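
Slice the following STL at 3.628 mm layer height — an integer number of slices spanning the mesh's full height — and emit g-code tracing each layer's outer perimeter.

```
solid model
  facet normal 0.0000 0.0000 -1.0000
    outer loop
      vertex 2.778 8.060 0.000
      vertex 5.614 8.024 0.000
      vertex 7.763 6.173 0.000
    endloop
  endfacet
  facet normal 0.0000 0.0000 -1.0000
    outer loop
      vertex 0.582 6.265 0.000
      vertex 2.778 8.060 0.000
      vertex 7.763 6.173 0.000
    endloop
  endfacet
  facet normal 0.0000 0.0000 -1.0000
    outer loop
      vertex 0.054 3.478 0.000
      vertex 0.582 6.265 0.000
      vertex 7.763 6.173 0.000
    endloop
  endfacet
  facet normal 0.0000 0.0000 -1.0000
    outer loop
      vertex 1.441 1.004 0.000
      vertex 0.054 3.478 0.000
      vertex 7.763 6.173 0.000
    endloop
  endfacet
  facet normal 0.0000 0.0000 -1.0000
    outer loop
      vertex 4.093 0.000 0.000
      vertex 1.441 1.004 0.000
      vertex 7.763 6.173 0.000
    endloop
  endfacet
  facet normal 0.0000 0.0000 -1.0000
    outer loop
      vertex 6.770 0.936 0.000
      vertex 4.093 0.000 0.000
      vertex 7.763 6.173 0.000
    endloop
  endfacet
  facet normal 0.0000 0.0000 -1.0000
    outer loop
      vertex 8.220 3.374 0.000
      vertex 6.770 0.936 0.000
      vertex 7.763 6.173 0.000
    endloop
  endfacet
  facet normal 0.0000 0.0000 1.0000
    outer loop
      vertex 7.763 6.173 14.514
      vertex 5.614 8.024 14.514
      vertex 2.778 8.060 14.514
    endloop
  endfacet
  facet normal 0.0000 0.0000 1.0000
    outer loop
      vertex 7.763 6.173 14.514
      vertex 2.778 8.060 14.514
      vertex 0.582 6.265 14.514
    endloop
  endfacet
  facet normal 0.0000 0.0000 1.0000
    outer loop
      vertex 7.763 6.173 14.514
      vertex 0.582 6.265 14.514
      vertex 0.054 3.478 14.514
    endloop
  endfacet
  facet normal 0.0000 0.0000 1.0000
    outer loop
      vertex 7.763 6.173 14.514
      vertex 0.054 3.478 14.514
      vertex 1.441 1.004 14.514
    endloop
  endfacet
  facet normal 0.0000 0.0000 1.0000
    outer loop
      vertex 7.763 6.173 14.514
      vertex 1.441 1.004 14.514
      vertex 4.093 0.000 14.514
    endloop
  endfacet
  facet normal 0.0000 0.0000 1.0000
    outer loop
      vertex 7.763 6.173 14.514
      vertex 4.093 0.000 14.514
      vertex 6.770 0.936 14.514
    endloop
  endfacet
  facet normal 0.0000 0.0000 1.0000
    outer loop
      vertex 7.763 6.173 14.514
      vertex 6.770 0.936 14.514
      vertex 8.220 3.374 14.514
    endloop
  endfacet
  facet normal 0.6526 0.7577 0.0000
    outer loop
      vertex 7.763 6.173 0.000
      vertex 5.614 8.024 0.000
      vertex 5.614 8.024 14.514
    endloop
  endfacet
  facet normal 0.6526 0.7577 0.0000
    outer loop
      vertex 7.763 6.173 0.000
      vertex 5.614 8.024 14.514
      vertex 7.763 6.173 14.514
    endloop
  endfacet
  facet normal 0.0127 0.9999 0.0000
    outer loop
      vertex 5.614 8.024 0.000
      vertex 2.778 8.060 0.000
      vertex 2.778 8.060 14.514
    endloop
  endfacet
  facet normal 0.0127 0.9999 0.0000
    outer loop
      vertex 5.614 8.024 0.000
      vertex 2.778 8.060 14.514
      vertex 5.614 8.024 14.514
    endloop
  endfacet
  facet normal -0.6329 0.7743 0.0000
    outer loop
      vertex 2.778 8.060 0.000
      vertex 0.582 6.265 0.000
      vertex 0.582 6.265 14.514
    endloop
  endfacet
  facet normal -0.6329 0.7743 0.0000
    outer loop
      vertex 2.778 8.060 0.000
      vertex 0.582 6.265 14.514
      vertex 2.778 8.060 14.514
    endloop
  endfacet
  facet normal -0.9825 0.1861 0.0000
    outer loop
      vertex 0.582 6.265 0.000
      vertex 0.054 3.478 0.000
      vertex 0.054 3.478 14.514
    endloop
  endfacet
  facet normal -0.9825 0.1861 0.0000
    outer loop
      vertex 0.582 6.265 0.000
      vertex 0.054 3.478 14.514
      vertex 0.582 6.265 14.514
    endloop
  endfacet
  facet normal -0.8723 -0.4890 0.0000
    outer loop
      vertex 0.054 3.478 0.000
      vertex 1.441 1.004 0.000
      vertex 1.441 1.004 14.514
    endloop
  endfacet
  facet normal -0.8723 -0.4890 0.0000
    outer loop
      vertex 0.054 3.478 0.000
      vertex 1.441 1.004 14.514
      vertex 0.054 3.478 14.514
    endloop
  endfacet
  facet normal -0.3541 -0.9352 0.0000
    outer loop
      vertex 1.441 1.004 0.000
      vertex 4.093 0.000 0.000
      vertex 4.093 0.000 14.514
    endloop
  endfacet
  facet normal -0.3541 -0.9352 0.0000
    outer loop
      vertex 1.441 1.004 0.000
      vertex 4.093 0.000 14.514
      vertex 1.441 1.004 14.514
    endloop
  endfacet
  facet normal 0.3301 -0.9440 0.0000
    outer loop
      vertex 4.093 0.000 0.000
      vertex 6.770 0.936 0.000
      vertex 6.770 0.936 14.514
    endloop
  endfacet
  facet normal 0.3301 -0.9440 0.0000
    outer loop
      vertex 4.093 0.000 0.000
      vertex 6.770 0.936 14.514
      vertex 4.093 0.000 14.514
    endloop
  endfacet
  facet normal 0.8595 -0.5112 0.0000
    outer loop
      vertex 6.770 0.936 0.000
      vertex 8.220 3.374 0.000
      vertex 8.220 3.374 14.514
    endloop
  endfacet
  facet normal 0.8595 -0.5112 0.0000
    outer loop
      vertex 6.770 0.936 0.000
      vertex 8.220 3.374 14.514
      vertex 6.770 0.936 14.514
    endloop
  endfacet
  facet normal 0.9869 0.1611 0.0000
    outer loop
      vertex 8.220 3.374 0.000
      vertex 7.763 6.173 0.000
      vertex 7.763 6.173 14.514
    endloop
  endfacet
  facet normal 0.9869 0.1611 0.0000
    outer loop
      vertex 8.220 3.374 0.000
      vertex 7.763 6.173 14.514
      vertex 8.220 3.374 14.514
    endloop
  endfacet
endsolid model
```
; perimeter-only toolpath
G21 ; units = mm
G90 ; absolute positioning
G28 ; home
; layer 1
G0 Z3.628
G0 X7.763 Y6.173
G1 X5.614 Y8.024
G1 X2.778 Y8.060
G1 X0.582 Y6.265
G1 X0.054 Y3.478
G1 X1.441 Y1.004
G1 X4.093 Y0.000
G1 X6.770 Y0.936
G1 X8.220 Y3.374
G1 X7.763 Y6.173
; layer 2
G0 Z7.257
G0 X7.763 Y6.173
G1 X5.614 Y8.024
G1 X2.778 Y8.060
G1 X0.582 Y6.265
G1 X0.054 Y3.478
G1 X1.441 Y1.004
G1 X4.093 Y0.000
G1 X6.770 Y0.936
G1 X8.220 Y3.374
G1 X7.763 Y6.173
; layer 3
G0 Z10.886
G0 X7.763 Y6.173
G1 X5.614 Y8.024
G1 X2.778 Y8.060
G1 X0.582 Y6.265
G1 X0.054 Y3.478
G1 X1.441 Y1.004
G1 X4.093 Y0.000
G1 X6.770 Y0.936
G1 X8.220 Y3.374
G1 X7.763 Y6.173
; layer 4
G0 Z14.514
G0 X7.763 Y6.173
G1 X5.614 Y8.024
G1 X2.778 Y8.060
G1 X0.582 Y6.265
G1 X0.054 Y3.478
G1 X1.441 Y1.004
G1 X4.093 Y0.000
G1 X6.770 Y0.936
G1 X8.220 Y3.374
G1 X7.763 Y6.173
M2 ; end

The solid is a regular 9-sided prism (a cylinder approximated with 9 flat sides), circumscribed radius ≈ 4.15 mm, height ≈ 14.5 mm. Slicing at Δz = 3.628 mm — 4 equal slices spanning the solid's height, so layer i sits at z = i·h/4 — gives 4 non-empty perimeters. Each is a 9-segment closed polygon; G0 lifts to the layer z and rapids to the start vertex, then G1 traces the edges.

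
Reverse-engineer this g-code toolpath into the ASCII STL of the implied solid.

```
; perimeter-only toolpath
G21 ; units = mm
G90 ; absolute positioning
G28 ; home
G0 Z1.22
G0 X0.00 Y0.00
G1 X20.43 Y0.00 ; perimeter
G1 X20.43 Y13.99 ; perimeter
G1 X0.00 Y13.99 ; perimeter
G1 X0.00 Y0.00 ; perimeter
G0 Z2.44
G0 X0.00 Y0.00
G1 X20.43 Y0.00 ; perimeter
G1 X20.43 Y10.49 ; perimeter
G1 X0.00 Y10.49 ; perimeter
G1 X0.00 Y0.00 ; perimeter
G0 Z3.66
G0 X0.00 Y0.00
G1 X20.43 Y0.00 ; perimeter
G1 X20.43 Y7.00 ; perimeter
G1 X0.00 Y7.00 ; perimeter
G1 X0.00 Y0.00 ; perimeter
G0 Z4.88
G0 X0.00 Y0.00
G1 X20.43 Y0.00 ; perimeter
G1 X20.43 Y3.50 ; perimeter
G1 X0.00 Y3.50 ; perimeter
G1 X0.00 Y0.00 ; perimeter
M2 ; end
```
solid part
  facet normal 0.0000 0.0000 -1.0000
    outer loop
      vertex 20.43 17.49 0.00
      vertex 20.43 0.00 0.00
      vertex 0.00 0.00 0.00
    endloop
  endfacet
  facet normal 0.0000 0.0000 -1.0000
    outer loop
      vertex 0.00 17.49 0.00
      vertex 20.43 17.49 0.00
      vertex 0.00 0.00 0.00
    endloop
  endfacet
  facet normal 0.0000 -1.0000 0.0000
    outer loop
      vertex 0.00 0.00 0.00
      vertex 20.43 0.00 0.00
      vertex 20.43 0.00 6.10
    endloop
  endfacet
  facet normal 0.0000 -1.0000 0.0000
    outer loop
      vertex 0.00 0.00 0.00
      vertex 20.43 0.00 6.10
      vertex 0.00 0.00 6.10
    endloop
  endfacet
  facet normal 0.0000 0.3293 0.9442
    outer loop
      vertex 0.00 0.00 6.10
      vertex 20.43 0.00 6.10
      vertex 20.43 17.49 0.00
    endloop
  endfacet
  facet normal 0.0000 0.3293 0.9442
    outer loop
      vertex 0.00 0.00 6.10
      vertex 20.43 17.49 0.00
      vertex 0.00 17.49 0.00
    endloop
  endfacet
  facet normal -1.0000 0.0000 0.0000
    outer loop
      vertex 0.00 0.00 6.10
      vertex 0.00 17.49 0.00
      vertex 0.00 0.00 0.00
    endloop
  endfacet
  facet normal 1.0000 0.0000 0.0000
    outer loop
      vertex 20.43 0.00 0.00
      vertex 20.43 17.49 0.00
      vertex 20.43 0.00 6.10
    endloop
  endfacet
endsolid part

The G0 Z moves step by Δz≈1.22 mm. The G1 loops shrink linearly with z, so the solid tapers from its base footprint up to z≈6.1. Closing with a flat bottom cap and the tapered top and triangulating gives 8 facets — a wedge (ramp): 20.4 × 17.5 mm base, rising to 6.1 mm along the y=0 edge and sloping linearly to z=0 at y=17.5.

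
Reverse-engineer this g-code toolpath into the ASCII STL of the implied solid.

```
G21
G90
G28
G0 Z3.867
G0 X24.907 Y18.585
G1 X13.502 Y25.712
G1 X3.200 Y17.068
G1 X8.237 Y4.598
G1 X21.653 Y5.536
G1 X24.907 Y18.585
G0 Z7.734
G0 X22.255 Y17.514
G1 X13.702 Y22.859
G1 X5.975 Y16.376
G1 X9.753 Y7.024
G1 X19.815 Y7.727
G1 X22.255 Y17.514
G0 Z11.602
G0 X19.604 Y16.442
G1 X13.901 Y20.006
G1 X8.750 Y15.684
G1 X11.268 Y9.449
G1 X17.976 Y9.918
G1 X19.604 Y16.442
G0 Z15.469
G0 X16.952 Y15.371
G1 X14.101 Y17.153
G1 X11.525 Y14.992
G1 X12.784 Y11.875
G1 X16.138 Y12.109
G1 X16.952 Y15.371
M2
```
solid part
  facet normal 0.0000 0.0000 -1.0000
    outer loop
      vertex 0.425 17.760 0.000
      vertex 13.303 28.565 0.000
      vertex 27.559 19.656 0.000
    endloop
  endfacet
  facet normal 0.0000 0.0000 -1.0000
    outer loop
      vertex 6.721 2.173 0.000
      vertex 0.425 17.760 0.000
      vertex 27.559 19.656 0.000
    endloop
  endfacet
  facet normal 0.0000 0.0000 -1.0000
    outer loop
      vertex 23.491 3.345 0.000
      vertex 6.721 2.173 0.000
      vertex 27.559 19.656 0.000
    endloop
  endfacet
  facet normal 0.4548 0.7277 0.5134
    outer loop
      vertex 27.559 19.656 0.000
      vertex 13.303 28.565 0.000
      vertex 14.300 14.300 19.336
    endloop
  endfacet
  facet normal -0.5516 0.6574 0.5134
    outer loop
      vertex 13.303 28.565 0.000
      vertex 0.425 17.760 0.000
      vertex 14.300 14.300 19.336
    endloop
  endfacet
  facet normal -0.7957 -0.3214 0.5134
    outer loop
      vertex 0.425 17.760 0.000
      vertex 6.721 2.173 0.000
      vertex 14.300 14.300 19.336
    endloop
  endfacet
  facet normal 0.0598 -0.8560 0.5134
    outer loop
      vertex 6.721 2.173 0.000
      vertex 23.491 3.345 0.000
      vertex 14.300 14.300 19.336
    endloop
  endfacet
  facet normal 0.8326 -0.2077 0.5134
    outer loop
      vertex 23.491 3.345 0.000
      vertex 27.559 19.656 0.000
      vertex 14.300 14.300 19.336
    endloop
  endfacet
endsolid part

The G0 Z moves step by Δz≈3.867 mm. The G1 loops shrink linearly with z, so the solid tapers from its base footprint up to z≈19.3. Closing with a flat bottom cap and the tapered top and triangulating gives 8 facets — a regular 5-sided pyramid, base circumscribed radius ≈ 14.3 mm, apex at z ≈ 19.3 mm.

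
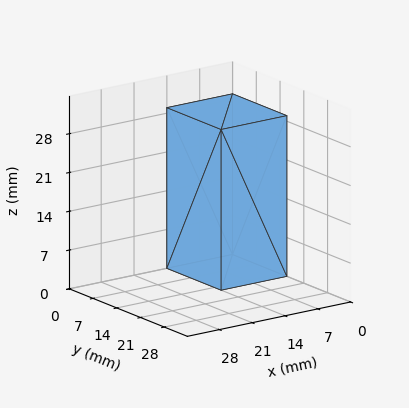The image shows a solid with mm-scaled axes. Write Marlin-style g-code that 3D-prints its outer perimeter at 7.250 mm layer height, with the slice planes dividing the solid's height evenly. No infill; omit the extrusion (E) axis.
Reading the render: the shape is a rectangular box, roughly 14 × 16 mm footprint and 29 mm tall (dimensions read to the nearest mm from the axis ticks). For the g-code, the solid's height is divided into equal slices at the stated Δz and each level perimeter traced with G1 moves after a G0 lift.

; perimeter-only toolpath
G21 ; units = mm
G90 ; absolute positioning
G28 ; home
; layer 1
G0 Z7.250
G0 X0.000 Y0.000
G1 X14.000 Y0.000
G1 X14.000 Y16.000
G1 X0.000 Y16.000
G1 X0.000 Y0.000
; layer 2
G0 Z14.500
G0 X0.000 Y0.000
G1 X14.000 Y0.000
G1 X14.000 Y16.000
G1 X0.000 Y16.000
G1 X0.000 Y0.000
; layer 3
G0 Z21.750
G0 X0.000 Y0.000
G1 X14.000 Y0.000
G1 X14.000 Y16.000
G1 X0.000 Y16.000
G1 X0.000 Y0.000
; layer 4
G0 Z29.000
G0 X0.000 Y0.000
G1 X14.000 Y0.000
G1 X14.000 Y16.000
G1 X0.000 Y16.000
G1 X0.000 Y0.000
M2 ; end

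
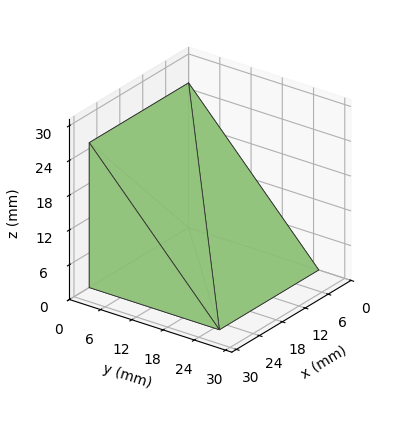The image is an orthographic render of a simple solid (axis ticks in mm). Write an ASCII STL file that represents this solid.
Reading the render: the shape is a wedge (ramp): 26 × 25 mm base, rising to 25 mm along the y=0 edge and sloping linearly to z=0 at y=25 (dimensions read to the nearest mm from the axis ticks). For the STL, each face is triangulated and given an outward normal.

solid part
  facet normal 0.0000 0.0000 -1.0000
    outer loop
      vertex 26.000 25.000 0.000
      vertex 26.000 0.000 0.000
      vertex 0.000 0.000 0.000
    endloop
  endfacet
  facet normal 0.0000 0.0000 -1.0000
    outer loop
      vertex 0.000 25.000 0.000
      vertex 26.000 25.000 0.000
      vertex 0.000 0.000 0.000
    endloop
  endfacet
  facet normal 0.0000 -1.0000 0.0000
    outer loop
      vertex 0.000 0.000 0.000
      vertex 26.000 0.000 0.000
      vertex 26.000 0.000 25.000
    endloop
  endfacet
  facet normal 0.0000 -1.0000 0.0000
    outer loop
      vertex 0.000 0.000 0.000
      vertex 26.000 0.000 25.000
      vertex 0.000 0.000 25.000
    endloop
  endfacet
  facet normal 0.0000 0.7071 0.7071
    outer loop
      vertex 0.000 0.000 25.000
      vertex 26.000 0.000 25.000
      vertex 26.000 25.000 0.000
    endloop
  endfacet
  facet normal 0.0000 0.7071 0.7071
    outer loop
      vertex 0.000 0.000 25.000
      vertex 26.000 25.000 0.000
      vertex 0.000 25.000 0.000
    endloop
  endfacet
  facet normal -1.0000 0.0000 0.0000
    outer loop
      vertex 0.000 0.000 25.000
      vertex 0.000 25.000 0.000
      vertex 0.000 0.000 0.000
    endloop
  endfacet
  facet normal 1.0000 0.0000 0.0000
    outer loop
      vertex 26.000 0.000 0.000
      vertex 26.000 25.000 0.000
      vertex 26.000 0.000 25.000
    endloop
  endfacet
endsolid part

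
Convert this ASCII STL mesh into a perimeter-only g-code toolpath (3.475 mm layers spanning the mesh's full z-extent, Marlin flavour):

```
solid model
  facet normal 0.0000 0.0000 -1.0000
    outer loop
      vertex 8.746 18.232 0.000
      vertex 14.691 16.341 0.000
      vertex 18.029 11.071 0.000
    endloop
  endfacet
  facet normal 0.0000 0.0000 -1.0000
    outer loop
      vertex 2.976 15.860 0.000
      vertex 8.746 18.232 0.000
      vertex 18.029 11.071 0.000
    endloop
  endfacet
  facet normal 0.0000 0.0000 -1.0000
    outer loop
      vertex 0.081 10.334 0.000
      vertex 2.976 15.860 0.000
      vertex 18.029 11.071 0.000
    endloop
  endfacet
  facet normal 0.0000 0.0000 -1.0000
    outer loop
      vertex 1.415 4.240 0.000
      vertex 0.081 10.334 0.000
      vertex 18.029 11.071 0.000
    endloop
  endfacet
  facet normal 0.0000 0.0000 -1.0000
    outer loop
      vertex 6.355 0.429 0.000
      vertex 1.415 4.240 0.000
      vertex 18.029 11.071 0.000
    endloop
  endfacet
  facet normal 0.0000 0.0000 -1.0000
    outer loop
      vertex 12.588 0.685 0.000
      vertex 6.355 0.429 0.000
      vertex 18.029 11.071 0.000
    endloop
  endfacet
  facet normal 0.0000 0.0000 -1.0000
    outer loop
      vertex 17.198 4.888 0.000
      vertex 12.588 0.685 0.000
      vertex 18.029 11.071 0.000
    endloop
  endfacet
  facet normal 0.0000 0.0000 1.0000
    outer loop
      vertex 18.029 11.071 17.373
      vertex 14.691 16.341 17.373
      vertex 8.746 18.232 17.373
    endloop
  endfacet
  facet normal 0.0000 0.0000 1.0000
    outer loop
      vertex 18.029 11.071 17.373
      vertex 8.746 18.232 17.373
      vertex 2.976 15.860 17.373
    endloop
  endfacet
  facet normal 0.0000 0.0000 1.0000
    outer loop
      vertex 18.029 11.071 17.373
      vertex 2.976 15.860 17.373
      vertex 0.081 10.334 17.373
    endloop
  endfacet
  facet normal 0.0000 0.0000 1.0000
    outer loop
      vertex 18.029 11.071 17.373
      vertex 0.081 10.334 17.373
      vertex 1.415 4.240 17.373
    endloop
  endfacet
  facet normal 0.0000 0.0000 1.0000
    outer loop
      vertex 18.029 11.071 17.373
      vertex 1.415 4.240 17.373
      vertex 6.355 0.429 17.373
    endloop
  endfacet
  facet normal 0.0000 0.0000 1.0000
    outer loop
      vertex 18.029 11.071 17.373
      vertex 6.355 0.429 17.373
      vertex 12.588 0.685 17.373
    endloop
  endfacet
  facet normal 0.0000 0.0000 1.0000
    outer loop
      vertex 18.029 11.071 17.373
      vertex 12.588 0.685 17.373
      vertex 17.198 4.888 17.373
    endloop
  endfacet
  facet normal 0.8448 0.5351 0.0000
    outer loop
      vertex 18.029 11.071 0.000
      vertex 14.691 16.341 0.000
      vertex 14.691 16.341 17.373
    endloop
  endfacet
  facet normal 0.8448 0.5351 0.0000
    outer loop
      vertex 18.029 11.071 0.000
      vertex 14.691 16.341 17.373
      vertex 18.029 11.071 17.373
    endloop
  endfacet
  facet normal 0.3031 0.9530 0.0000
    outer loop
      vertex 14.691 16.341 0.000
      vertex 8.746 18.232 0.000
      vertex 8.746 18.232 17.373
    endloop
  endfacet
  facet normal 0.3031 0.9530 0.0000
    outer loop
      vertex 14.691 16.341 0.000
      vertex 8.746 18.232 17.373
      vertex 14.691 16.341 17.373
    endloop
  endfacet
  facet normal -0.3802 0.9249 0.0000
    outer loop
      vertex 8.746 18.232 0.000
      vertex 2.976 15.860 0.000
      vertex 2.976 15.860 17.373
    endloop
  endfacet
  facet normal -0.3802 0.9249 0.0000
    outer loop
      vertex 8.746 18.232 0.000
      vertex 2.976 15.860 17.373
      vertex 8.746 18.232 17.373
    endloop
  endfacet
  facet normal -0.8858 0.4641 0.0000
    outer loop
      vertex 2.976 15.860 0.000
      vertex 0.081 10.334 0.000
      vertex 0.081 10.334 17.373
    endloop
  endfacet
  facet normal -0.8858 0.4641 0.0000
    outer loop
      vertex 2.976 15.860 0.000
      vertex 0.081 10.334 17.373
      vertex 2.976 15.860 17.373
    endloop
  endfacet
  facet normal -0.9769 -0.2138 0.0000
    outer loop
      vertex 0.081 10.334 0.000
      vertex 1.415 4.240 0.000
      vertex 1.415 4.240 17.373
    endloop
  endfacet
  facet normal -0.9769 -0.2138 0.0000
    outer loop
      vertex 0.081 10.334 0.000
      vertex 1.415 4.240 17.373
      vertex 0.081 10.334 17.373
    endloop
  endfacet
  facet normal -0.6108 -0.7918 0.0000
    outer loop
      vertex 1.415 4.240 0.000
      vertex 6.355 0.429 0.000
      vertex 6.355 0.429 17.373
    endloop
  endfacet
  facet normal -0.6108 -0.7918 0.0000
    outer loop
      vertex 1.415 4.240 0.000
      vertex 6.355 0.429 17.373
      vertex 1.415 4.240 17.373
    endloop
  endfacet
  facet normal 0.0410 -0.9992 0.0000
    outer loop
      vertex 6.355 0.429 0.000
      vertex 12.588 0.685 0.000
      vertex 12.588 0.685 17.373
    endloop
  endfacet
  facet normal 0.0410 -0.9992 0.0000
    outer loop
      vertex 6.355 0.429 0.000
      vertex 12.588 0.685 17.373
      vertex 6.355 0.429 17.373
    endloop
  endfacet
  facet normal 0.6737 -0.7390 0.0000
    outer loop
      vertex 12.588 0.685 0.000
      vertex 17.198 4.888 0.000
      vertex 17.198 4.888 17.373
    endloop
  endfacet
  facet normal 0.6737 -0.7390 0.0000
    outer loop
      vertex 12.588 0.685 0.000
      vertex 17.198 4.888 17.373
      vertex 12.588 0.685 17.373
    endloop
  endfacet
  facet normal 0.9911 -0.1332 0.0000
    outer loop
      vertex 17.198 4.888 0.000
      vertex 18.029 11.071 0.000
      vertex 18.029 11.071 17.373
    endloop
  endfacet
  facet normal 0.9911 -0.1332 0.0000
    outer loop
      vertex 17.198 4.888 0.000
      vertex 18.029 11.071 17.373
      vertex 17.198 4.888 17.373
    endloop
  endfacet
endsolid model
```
; perimeter-only toolpath
G21 ; units = mm
G90 ; absolute positioning
G28 ; home
; layer 1
G0 Z3.475
G0 X18.029 Y11.071
G1 X14.691 Y16.341
G1 X8.746 Y18.232
G1 X2.976 Y15.860
G1 X0.081 Y10.334
G1 X1.415 Y4.240
G1 X6.355 Y0.429
G1 X12.588 Y0.685
G1 X17.198 Y4.888
G1 X18.029 Y11.071
; layer 2
G0 Z6.949
G0 X18.029 Y11.071
G1 X14.691 Y16.341
G1 X8.746 Y18.232
G1 X2.976 Y15.860
G1 X0.081 Y10.334
G1 X1.415 Y4.240
G1 X6.355 Y0.429
G1 X12.588 Y0.685
G1 X17.198 Y4.888
G1 X18.029 Y11.071
; layer 3
G0 Z10.424
G0 X18.029 Y11.071
G1 X14.691 Y16.341
G1 X8.746 Y18.232
G1 X2.976 Y15.860
G1 X0.081 Y10.334
G1 X1.415 Y4.240
G1 X6.355 Y0.429
G1 X12.588 Y0.685
G1 X17.198 Y4.888
G1 X18.029 Y11.071
; layer 4
G0 Z13.898
G0 X18.029 Y11.071
G1 X14.691 Y16.341
G1 X8.746 Y18.232
G1 X2.976 Y15.860
G1 X0.081 Y10.334
G1 X1.415 Y4.240
G1 X6.355 Y0.429
G1 X12.588 Y0.685
G1 X17.198 Y4.888
G1 X18.029 Y11.071
; layer 5
G0 Z17.373
G0 X18.029 Y11.071
G1 X14.691 Y16.341
G1 X8.746 Y18.232
G1 X2.976 Y15.860
G1 X0.081 Y10.334
G1 X1.415 Y4.240
G1 X6.355 Y0.429
G1 X12.588 Y0.685
G1 X17.198 Y4.888
G1 X18.029 Y11.071
M2 ; end

The solid is a regular 9-sided prism (a cylinder approximated with 9 flat sides), circumscribed radius ≈ 9.12 mm, height ≈ 17.4 mm. Slicing at Δz = 3.475 mm — 5 equal slices spanning the solid's height, so layer i sits at z = i·h/5 — gives 5 non-empty perimeters. Each is a 9-segment closed polygon; G0 lifts to the layer z and rapids to the start vertex, then G1 traces the edges.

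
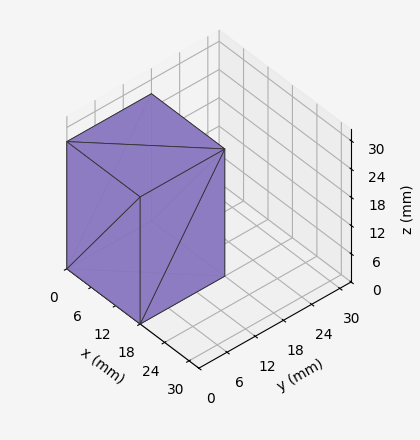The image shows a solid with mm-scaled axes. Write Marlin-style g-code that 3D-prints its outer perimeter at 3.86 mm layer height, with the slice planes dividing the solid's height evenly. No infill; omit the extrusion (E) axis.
Reading the render: the shape is a rectangular box, roughly 18 × 18 mm footprint and 27 mm tall (dimensions read to the nearest mm from the axis ticks). For the g-code, the solid's height is divided into equal slices at the stated Δz and each level perimeter traced with G1 moves after a G0 lift.

; perimeter-only toolpath
G21 ; units = mm
G90 ; absolute positioning
G28 ; home
; layer 1
G0 Z3.86
G0 X0.00 Y0.00
G1 X18.00 Y0.00
G1 X18.00 Y18.00
G1 X0.00 Y18.00
G1 X0.00 Y0.00
; layer 2
G0 Z7.71
G0 X0.00 Y0.00
G1 X18.00 Y0.00
G1 X18.00 Y18.00
G1 X0.00 Y18.00
G1 X0.00 Y0.00
; layer 3
G0 Z11.57
G0 X0.00 Y0.00
G1 X18.00 Y0.00
G1 X18.00 Y18.00
G1 X0.00 Y18.00
G1 X0.00 Y0.00
; layer 4
G0 Z15.43
G0 X0.00 Y0.00
G1 X18.00 Y0.00
G1 X18.00 Y18.00
G1 X0.00 Y18.00
G1 X0.00 Y0.00
; layer 5
G0 Z19.29
G0 X0.00 Y0.00
G1 X18.00 Y0.00
G1 X18.00 Y18.00
G1 X0.00 Y18.00
G1 X0.00 Y0.00
; layer 6
G0 Z23.14
G0 X0.00 Y0.00
G1 X18.00 Y0.00
G1 X18.00 Y18.00
G1 X0.00 Y18.00
G1 X0.00 Y0.00
; layer 7
G0 Z27.00
G0 X0.00 Y0.00
G1 X18.00 Y0.00
G1 X18.00 Y18.00
G1 X0.00 Y18.00
G1 X0.00 Y0.00
M2 ; end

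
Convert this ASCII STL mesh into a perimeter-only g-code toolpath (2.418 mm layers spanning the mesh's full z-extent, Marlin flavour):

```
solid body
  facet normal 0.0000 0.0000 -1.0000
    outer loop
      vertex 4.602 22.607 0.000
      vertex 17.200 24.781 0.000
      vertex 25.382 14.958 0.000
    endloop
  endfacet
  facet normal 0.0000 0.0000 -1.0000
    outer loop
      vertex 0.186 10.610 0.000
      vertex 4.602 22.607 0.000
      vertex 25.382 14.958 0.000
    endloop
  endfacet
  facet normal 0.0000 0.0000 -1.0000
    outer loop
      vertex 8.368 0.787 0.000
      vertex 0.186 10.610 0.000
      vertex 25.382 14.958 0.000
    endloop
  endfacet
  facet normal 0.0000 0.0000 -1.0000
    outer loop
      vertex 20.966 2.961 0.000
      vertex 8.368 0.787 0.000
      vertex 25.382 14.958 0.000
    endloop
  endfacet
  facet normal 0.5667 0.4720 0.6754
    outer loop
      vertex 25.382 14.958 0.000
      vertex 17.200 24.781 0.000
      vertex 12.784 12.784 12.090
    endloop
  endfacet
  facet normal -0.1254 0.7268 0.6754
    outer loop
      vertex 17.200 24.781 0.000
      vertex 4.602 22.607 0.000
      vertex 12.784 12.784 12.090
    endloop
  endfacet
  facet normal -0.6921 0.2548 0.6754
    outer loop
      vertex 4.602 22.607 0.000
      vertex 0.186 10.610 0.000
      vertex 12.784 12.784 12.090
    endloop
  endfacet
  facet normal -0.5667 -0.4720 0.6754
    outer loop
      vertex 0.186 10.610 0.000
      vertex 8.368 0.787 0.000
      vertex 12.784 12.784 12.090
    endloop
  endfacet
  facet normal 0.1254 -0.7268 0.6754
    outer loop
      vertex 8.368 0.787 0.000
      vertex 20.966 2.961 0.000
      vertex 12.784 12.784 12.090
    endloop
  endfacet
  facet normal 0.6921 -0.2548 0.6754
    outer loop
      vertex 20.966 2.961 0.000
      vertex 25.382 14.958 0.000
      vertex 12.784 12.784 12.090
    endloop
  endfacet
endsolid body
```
; perimeter-only toolpath
G21 ; units = mm
G90 ; absolute positioning
G28 ; home
; layer 1
G0 Z2.418
G0 X22.862 Y14.523
G1 X16.317 Y22.382
G1 X6.238 Y20.642
G1 X2.706 Y11.045
G1 X9.251 Y3.186
G1 X19.330 Y4.926
G1 X22.862 Y14.523
; layer 2
G0 Z4.836
G0 X20.343 Y14.088
G1 X15.434 Y19.982
G1 X7.875 Y18.678
G1 X5.225 Y11.480
G1 X10.134 Y5.586
G1 X17.693 Y6.890
G1 X20.343 Y14.088
; layer 3
G0 Z7.254
G0 X17.823 Y13.654
G1 X14.550 Y17.583
G1 X9.511 Y16.713
G1 X7.745 Y11.914
G1 X11.018 Y7.985
G1 X16.057 Y8.855
G1 X17.823 Y13.654
; layer 4
G0 Z9.672
G0 X15.304 Y13.219
G1 X13.667 Y15.183
G1 X11.148 Y14.749
G1 X10.264 Y12.349
G1 X11.901 Y10.385
G1 X14.420 Y10.819
G1 X15.304 Y13.219
M2 ; end

The solid is a regular 6-sided pyramid, base circumscribed radius ≈ 12.8 mm, apex at z ≈ 12.1 mm. Slicing at Δz = 2.418 mm — 5 equal slices spanning the solid's height, so layer i sits at z = i·h/5 — gives 4 non-empty perimeters. Each is a 6-segment closed polygon; G0 lifts to the layer z and rapids to the start vertex, then G1 traces the edges. The cross-section shrinks linearly with z (the slice at the apex is degenerate and omitted).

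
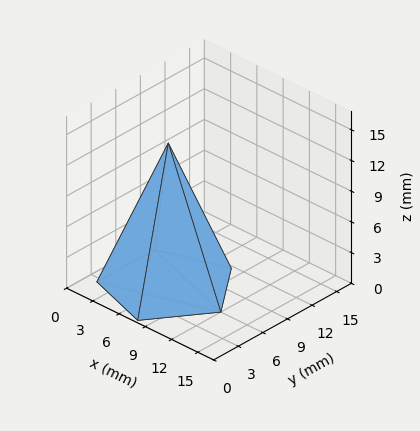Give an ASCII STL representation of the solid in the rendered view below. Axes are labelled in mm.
Reading the render: the shape is a regular 5-sided pyramid, base circumscribed radius ≈ 6 mm, apex at z ≈ 14 mm (dimensions read to the nearest mm from the axis ticks). For the STL, each face is triangulated and given an outward normal.

solid part
  facet normal 0.0000 0.0000 -1.0000
    outer loop
      vertex 1.146 9.527 0.000
      vertex 7.854 11.706 0.000
      vertex 12.000 6.000 0.000
    endloop
  endfacet
  facet normal 0.0000 0.0000 -1.0000
    outer loop
      vertex 1.146 2.473 0.000
      vertex 1.146 9.527 0.000
      vertex 12.000 6.000 0.000
    endloop
  endfacet
  facet normal 0.0000 0.0000 -1.0000
    outer loop
      vertex 7.854 0.294 0.000
      vertex 1.146 2.473 0.000
      vertex 12.000 6.000 0.000
    endloop
  endfacet
  facet normal 0.7644 0.5554 0.3276
    outer loop
      vertex 12.000 6.000 0.000
      vertex 7.854 11.706 0.000
      vertex 6.000 6.000 14.000
    endloop
  endfacet
  facet normal -0.2919 0.8986 0.3276
    outer loop
      vertex 7.854 11.706 0.000
      vertex 1.146 9.527 0.000
      vertex 6.000 6.000 14.000
    endloop
  endfacet
  facet normal -0.9448 0.0000 0.3276
    outer loop
      vertex 1.146 9.527 0.000
      vertex 1.146 2.473 0.000
      vertex 6.000 6.000 14.000
    endloop
  endfacet
  facet normal -0.2919 -0.8986 0.3276
    outer loop
      vertex 1.146 2.473 0.000
      vertex 7.854 0.294 0.000
      vertex 6.000 6.000 14.000
    endloop
  endfacet
  facet normal 0.7644 -0.5554 0.3276
    outer loop
      vertex 7.854 0.294 0.000
      vertex 12.000 6.000 0.000
      vertex 6.000 6.000 14.000
    endloop
  endfacet
endsolid part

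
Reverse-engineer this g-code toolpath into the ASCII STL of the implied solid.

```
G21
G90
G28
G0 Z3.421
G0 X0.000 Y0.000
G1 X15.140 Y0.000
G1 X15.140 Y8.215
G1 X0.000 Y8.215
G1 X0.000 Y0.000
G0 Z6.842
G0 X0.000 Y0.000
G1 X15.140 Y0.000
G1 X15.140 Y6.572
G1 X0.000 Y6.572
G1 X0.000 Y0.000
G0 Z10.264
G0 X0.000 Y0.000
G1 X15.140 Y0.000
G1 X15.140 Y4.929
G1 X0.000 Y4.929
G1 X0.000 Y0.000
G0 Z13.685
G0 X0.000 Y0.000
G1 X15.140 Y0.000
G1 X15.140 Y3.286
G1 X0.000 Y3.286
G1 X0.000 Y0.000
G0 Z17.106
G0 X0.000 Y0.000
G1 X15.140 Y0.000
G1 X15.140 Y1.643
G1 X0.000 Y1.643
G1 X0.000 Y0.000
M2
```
solid part
  facet normal 0.0000 0.0000 -1.0000
    outer loop
      vertex 15.140 9.858 0.000
      vertex 15.140 0.000 0.000
      vertex 0.000 0.000 0.000
    endloop
  endfacet
  facet normal 0.0000 0.0000 -1.0000
    outer loop
      vertex 0.000 9.858 0.000
      vertex 15.140 9.858 0.000
      vertex 0.000 0.000 0.000
    endloop
  endfacet
  facet normal 0.0000 -1.0000 0.0000
    outer loop
      vertex 0.000 0.000 0.000
      vertex 15.140 0.000 0.000
      vertex 15.140 0.000 20.527
    endloop
  endfacet
  facet normal 0.0000 -1.0000 0.0000
    outer loop
      vertex 0.000 0.000 0.000
      vertex 15.140 0.000 20.527
      vertex 0.000 0.000 20.527
    endloop
  endfacet
  facet normal 0.0000 0.9014 0.4329
    outer loop
      vertex 0.000 0.000 20.527
      vertex 15.140 0.000 20.527
      vertex 15.140 9.858 0.000
    endloop
  endfacet
  facet normal 0.0000 0.9014 0.4329
    outer loop
      vertex 0.000 0.000 20.527
      vertex 15.140 9.858 0.000
      vertex 0.000 9.858 0.000
    endloop
  endfacet
  facet normal -1.0000 0.0000 0.0000
    outer loop
      vertex 0.000 0.000 20.527
      vertex 0.000 9.858 0.000
      vertex 0.000 0.000 0.000
    endloop
  endfacet
  facet normal 1.0000 0.0000 0.0000
    outer loop
      vertex 15.140 0.000 0.000
      vertex 15.140 9.858 0.000
      vertex 15.140 0.000 20.527
    endloop
  endfacet
endsolid part

The G0 Z moves step by Δz≈3.421 mm. The G1 loops shrink linearly with z, so the solid tapers from its base footprint up to z≈20.5. Closing with a flat bottom cap and the tapered top and triangulating gives 8 facets — a wedge (ramp): 15.1 × 9.86 mm base, rising to 20.5 mm along the y=0 edge and sloping linearly to z=0 at y=9.86.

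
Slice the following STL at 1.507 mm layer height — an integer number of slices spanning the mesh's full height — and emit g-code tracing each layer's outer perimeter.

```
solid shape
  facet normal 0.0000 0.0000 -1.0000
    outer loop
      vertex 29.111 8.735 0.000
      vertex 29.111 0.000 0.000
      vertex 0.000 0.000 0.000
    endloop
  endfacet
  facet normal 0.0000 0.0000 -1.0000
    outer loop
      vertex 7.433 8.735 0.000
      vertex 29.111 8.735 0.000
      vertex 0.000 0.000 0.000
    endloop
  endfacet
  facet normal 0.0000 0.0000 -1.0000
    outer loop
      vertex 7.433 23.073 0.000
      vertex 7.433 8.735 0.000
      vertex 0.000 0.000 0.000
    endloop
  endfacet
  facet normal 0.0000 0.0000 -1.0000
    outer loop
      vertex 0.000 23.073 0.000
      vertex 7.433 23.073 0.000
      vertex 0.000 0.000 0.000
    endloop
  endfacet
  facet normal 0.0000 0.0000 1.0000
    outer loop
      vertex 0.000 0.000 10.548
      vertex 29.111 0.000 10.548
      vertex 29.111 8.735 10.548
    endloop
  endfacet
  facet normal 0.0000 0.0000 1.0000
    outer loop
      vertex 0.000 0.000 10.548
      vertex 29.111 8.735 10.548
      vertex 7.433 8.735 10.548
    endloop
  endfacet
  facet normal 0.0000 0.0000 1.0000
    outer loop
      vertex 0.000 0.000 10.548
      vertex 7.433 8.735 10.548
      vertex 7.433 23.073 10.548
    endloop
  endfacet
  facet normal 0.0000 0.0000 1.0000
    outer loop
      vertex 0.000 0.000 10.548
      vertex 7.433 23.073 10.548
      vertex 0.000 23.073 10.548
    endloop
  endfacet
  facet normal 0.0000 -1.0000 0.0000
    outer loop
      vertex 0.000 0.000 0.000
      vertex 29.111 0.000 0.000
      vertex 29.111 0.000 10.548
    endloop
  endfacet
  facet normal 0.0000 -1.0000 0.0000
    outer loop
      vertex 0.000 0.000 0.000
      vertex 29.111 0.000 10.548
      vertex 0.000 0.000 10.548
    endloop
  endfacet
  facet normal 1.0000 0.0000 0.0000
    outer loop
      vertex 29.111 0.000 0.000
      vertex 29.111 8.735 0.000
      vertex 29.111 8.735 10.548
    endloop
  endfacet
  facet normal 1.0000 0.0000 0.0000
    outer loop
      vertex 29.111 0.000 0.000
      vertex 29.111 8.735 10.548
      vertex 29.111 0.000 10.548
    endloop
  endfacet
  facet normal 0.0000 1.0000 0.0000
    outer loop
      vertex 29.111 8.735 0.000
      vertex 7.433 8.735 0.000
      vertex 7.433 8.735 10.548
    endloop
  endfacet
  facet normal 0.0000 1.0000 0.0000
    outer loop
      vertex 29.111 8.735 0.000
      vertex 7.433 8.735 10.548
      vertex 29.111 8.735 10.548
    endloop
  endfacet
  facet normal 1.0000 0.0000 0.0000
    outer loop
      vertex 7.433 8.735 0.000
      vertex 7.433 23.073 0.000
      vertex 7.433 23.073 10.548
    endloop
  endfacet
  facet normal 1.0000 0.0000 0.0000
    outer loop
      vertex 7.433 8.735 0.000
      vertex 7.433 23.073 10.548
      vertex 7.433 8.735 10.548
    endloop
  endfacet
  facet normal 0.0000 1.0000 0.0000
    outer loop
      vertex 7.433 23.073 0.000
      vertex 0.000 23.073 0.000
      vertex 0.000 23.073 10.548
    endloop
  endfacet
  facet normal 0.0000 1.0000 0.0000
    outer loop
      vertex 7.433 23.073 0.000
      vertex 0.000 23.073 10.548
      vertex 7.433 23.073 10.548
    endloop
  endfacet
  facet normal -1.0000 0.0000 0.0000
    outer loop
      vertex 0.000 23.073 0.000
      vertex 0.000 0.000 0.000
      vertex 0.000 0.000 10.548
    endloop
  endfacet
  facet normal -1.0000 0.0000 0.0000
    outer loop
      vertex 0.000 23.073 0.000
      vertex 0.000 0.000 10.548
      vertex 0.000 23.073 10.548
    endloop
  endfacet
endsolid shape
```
; perimeter-only toolpath
G21 ; units = mm
G90 ; absolute positioning
G28 ; home
; layer 1
G0 Z1.507
G0 X0.000 Y0.000
G1 X29.111 Y0.000
G1 X29.111 Y8.735
G1 X7.433 Y8.735
G1 X7.433 Y23.073
G1 X0.000 Y23.073
G1 X0.000 Y0.000
; layer 2
G0 Z3.014
G0 X0.000 Y0.000
G1 X29.111 Y0.000
G1 X29.111 Y8.735
G1 X7.433 Y8.735
G1 X7.433 Y23.073
G1 X0.000 Y23.073
G1 X0.000 Y0.000
; layer 3
G0 Z4.521
G0 X0.000 Y0.000
G1 X29.111 Y0.000
G1 X29.111 Y8.735
G1 X7.433 Y8.735
G1 X7.433 Y23.073
G1 X0.000 Y23.073
G1 X0.000 Y0.000
; layer 4
G0 Z6.027
G0 X0.000 Y0.000
G1 X29.111 Y0.000
G1 X29.111 Y8.735
G1 X7.433 Y8.735
G1 X7.433 Y23.073
G1 X0.000 Y23.073
G1 X0.000 Y0.000
; layer 5
G0 Z7.534
G0 X0.000 Y0.000
G1 X29.111 Y0.000
G1 X29.111 Y8.735
G1 X7.433 Y8.735
G1 X7.433 Y23.073
G1 X0.000 Y23.073
G1 X0.000 Y0.000
; layer 6
G0 Z9.041
G0 X0.000 Y0.000
G1 X29.111 Y0.000
G1 X29.111 Y8.735
G1 X7.433 Y8.735
G1 X7.433 Y23.073
G1 X0.000 Y23.073
G1 X0.000 Y0.000
; layer 7
G0 Z10.548
G0 X0.000 Y0.000
G1 X29.111 Y0.000
G1 X29.111 Y8.735
G1 X7.433 Y8.735
G1 X7.433 Y23.073
G1 X0.000 Y23.073
G1 X0.000 Y0.000
M2 ; end

The solid is an L-shaped prism: outer 29.1 × 23.1 mm, arm thicknesses ≈ 8.73 mm (horizontal) and 7.43 mm (vertical), extruded 10.5 mm in z. Slicing at Δz = 1.507 mm — 7 equal slices spanning the solid's height, so layer i sits at z = i·h/7 — gives 7 non-empty perimeters. Each is a 6-segment closed polygon; G0 lifts to the layer z and rapids to the start vertex, then G1 traces the edges.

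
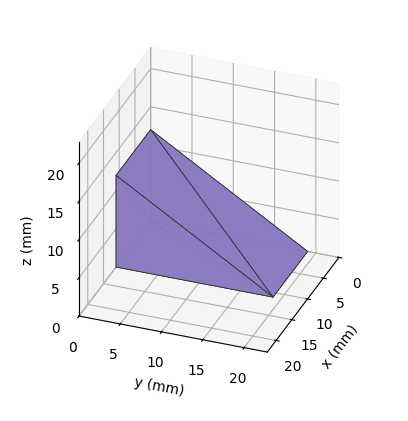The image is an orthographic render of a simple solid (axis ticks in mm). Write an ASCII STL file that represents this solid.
Reading the render: the shape is a wedge (ramp): 11 × 19 mm base, rising to 12 mm along the y=0 edge and sloping linearly to z=0 at y=19 (dimensions read to the nearest mm from the axis ticks). For the STL, each face is triangulated and given an outward normal.

solid part
  facet normal 0.0000 0.0000 -1.0000
    outer loop
      vertex 11.00 19.00 0.00
      vertex 11.00 0.00 0.00
      vertex 0.00 0.00 0.00
    endloop
  endfacet
  facet normal 0.0000 0.0000 -1.0000
    outer loop
      vertex 0.00 19.00 0.00
      vertex 11.00 19.00 0.00
      vertex 0.00 0.00 0.00
    endloop
  endfacet
  facet normal 0.0000 -1.0000 0.0000
    outer loop
      vertex 0.00 0.00 0.00
      vertex 11.00 0.00 0.00
      vertex 11.00 0.00 12.00
    endloop
  endfacet
  facet normal 0.0000 -1.0000 0.0000
    outer loop
      vertex 0.00 0.00 0.00
      vertex 11.00 0.00 12.00
      vertex 0.00 0.00 12.00
    endloop
  endfacet
  facet normal 0.0000 0.5340 0.8455
    outer loop
      vertex 0.00 0.00 12.00
      vertex 11.00 0.00 12.00
      vertex 11.00 19.00 0.00
    endloop
  endfacet
  facet normal 0.0000 0.5340 0.8455
    outer loop
      vertex 0.00 0.00 12.00
      vertex 11.00 19.00 0.00
      vertex 0.00 19.00 0.00
    endloop
  endfacet
  facet normal -1.0000 0.0000 0.0000
    outer loop
      vertex 0.00 0.00 12.00
      vertex 0.00 19.00 0.00
      vertex 0.00 0.00 0.00
    endloop
  endfacet
  facet normal 1.0000 0.0000 0.0000
    outer loop
      vertex 11.00 0.00 0.00
      vertex 11.00 19.00 0.00
      vertex 11.00 0.00 12.00
    endloop
  endfacet
endsolid part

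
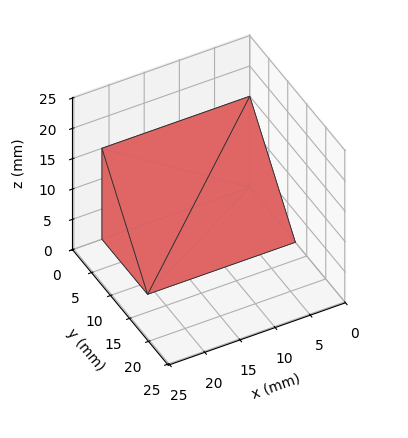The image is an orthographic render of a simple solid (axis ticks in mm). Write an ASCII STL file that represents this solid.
Reading the render: the shape is a wedge (ramp): 21 × 12 mm base, rising to 15 mm along the y=0 edge and sloping linearly to z=0 at y=12 (dimensions read to the nearest mm from the axis ticks). For the STL, each face is triangulated and given an outward normal.

solid part
  facet normal 0.0000 0.0000 -1.0000
    outer loop
      vertex 21.000 12.000 0.000
      vertex 21.000 0.000 0.000
      vertex 0.000 0.000 0.000
    endloop
  endfacet
  facet normal 0.0000 0.0000 -1.0000
    outer loop
      vertex 0.000 12.000 0.000
      vertex 21.000 12.000 0.000
      vertex 0.000 0.000 0.000
    endloop
  endfacet
  facet normal 0.0000 -1.0000 0.0000
    outer loop
      vertex 0.000 0.000 0.000
      vertex 21.000 0.000 0.000
      vertex 21.000 0.000 15.000
    endloop
  endfacet
  facet normal 0.0000 -1.0000 0.0000
    outer loop
      vertex 0.000 0.000 0.000
      vertex 21.000 0.000 15.000
      vertex 0.000 0.000 15.000
    endloop
  endfacet
  facet normal 0.0000 0.7809 0.6247
    outer loop
      vertex 0.000 0.000 15.000
      vertex 21.000 0.000 15.000
      vertex 21.000 12.000 0.000
    endloop
  endfacet
  facet normal 0.0000 0.7809 0.6247
    outer loop
      vertex 0.000 0.000 15.000
      vertex 21.000 12.000 0.000
      vertex 0.000 12.000 0.000
    endloop
  endfacet
  facet normal -1.0000 0.0000 0.0000
    outer loop
      vertex 0.000 0.000 15.000
      vertex 0.000 12.000 0.000
      vertex 0.000 0.000 0.000
    endloop
  endfacet
  facet normal 1.0000 0.0000 0.0000
    outer loop
      vertex 21.000 0.000 0.000
      vertex 21.000 12.000 0.000
      vertex 21.000 0.000 15.000
    endloop
  endfacet
endsolid part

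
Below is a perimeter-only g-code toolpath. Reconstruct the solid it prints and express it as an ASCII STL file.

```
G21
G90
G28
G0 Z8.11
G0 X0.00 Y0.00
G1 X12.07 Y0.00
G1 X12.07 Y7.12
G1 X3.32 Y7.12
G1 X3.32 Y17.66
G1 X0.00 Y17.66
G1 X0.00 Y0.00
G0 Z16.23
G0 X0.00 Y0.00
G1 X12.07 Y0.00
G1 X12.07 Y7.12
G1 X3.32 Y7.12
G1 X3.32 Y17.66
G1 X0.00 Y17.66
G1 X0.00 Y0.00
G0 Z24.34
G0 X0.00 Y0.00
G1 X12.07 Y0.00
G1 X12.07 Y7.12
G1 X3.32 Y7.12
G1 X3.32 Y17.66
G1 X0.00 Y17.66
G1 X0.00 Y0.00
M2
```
solid part
  facet normal 0.0000 0.0000 -1.0000
    outer loop
      vertex 12.07 7.12 0.00
      vertex 12.07 0.00 0.00
      vertex 0.00 0.00 0.00
    endloop
  endfacet
  facet normal 0.0000 0.0000 -1.0000
    outer loop
      vertex 3.32 7.12 0.00
      vertex 12.07 7.12 0.00
      vertex 0.00 0.00 0.00
    endloop
  endfacet
  facet normal 0.0000 0.0000 -1.0000
    outer loop
      vertex 3.32 17.66 0.00
      vertex 3.32 7.12 0.00
      vertex 0.00 0.00 0.00
    endloop
  endfacet
  facet normal 0.0000 0.0000 -1.0000
    outer loop
      vertex 0.00 17.66 0.00
      vertex 3.32 17.66 0.00
      vertex 0.00 0.00 0.00
    endloop
  endfacet
  facet normal 0.0000 0.0000 1.0000
    outer loop
      vertex 0.00 0.00 24.34
      vertex 12.07 0.00 24.34
      vertex 12.07 7.12 24.34
    endloop
  endfacet
  facet normal 0.0000 0.0000 1.0000
    outer loop
      vertex 0.00 0.00 24.34
      vertex 12.07 7.12 24.34
      vertex 3.32 7.12 24.34
    endloop
  endfacet
  facet normal 0.0000 0.0000 1.0000
    outer loop
      vertex 0.00 0.00 24.34
      vertex 3.32 7.12 24.34
      vertex 3.32 17.66 24.34
    endloop
  endfacet
  facet normal 0.0000 0.0000 1.0000
    outer loop
      vertex 0.00 0.00 24.34
      vertex 3.32 17.66 24.34
      vertex 0.00 17.66 24.34
    endloop
  endfacet
  facet normal 0.0000 -1.0000 0.0000
    outer loop
      vertex 0.00 0.00 0.00
      vertex 12.07 0.00 0.00
      vertex 12.07 0.00 24.34
    endloop
  endfacet
  facet normal 0.0000 -1.0000 0.0000
    outer loop
      vertex 0.00 0.00 0.00
      vertex 12.07 0.00 24.34
      vertex 0.00 0.00 24.34
    endloop
  endfacet
  facet normal 1.0000 0.0000 0.0000
    outer loop
      vertex 12.07 0.00 0.00
      vertex 12.07 7.12 0.00
      vertex 12.07 7.12 24.34
    endloop
  endfacet
  facet normal 1.0000 0.0000 0.0000
    outer loop
      vertex 12.07 0.00 0.00
      vertex 12.07 7.12 24.34
      vertex 12.07 0.00 24.34
    endloop
  endfacet
  facet normal 0.0000 1.0000 0.0000
    outer loop
      vertex 12.07 7.12 0.00
      vertex 3.32 7.12 0.00
      vertex 3.32 7.12 24.34
    endloop
  endfacet
  facet normal 0.0000 1.0000 0.0000
    outer loop
      vertex 12.07 7.12 0.00
      vertex 3.32 7.12 24.34
      vertex 12.07 7.12 24.34
    endloop
  endfacet
  facet normal 1.0000 0.0000 0.0000
    outer loop
      vertex 3.32 7.12 0.00
      vertex 3.32 17.66 0.00
      vertex 3.32 17.66 24.34
    endloop
  endfacet
  facet normal 1.0000 0.0000 0.0000
    outer loop
      vertex 3.32 7.12 0.00
      vertex 3.32 17.66 24.34
      vertex 3.32 7.12 24.34
    endloop
  endfacet
  facet normal 0.0000 1.0000 0.0000
    outer loop
      vertex 3.32 17.66 0.00
      vertex 0.00 17.66 0.00
      vertex 0.00 17.66 24.34
    endloop
  endfacet
  facet normal 0.0000 1.0000 0.0000
    outer loop
      vertex 3.32 17.66 0.00
      vertex 0.00 17.66 24.34
      vertex 3.32 17.66 24.34
    endloop
  endfacet
  facet normal -1.0000 0.0000 0.0000
    outer loop
      vertex 0.00 17.66 0.00
      vertex 0.00 0.00 0.00
      vertex 0.00 0.00 24.34
    endloop
  endfacet
  facet normal -1.0000 0.0000 0.0000
    outer loop
      vertex 0.00 17.66 0.00
      vertex 0.00 0.00 24.34
      vertex 0.00 17.66 24.34
    endloop
  endfacet
endsolid part

The G0 Z moves step by Δz≈8.11 mm. Every layer's G1 loop is the same polygon, so the solid is a straight extrusion of it from z=0 to z≈24.3. Closing with flat bottom and top caps and triangulating gives 20 facets — an L-shaped prism: outer 12.1 × 17.7 mm, arm thicknesses ≈ 7.12 mm (horizontal) and 3.32 mm (vertical), extruded 24.3 mm in z.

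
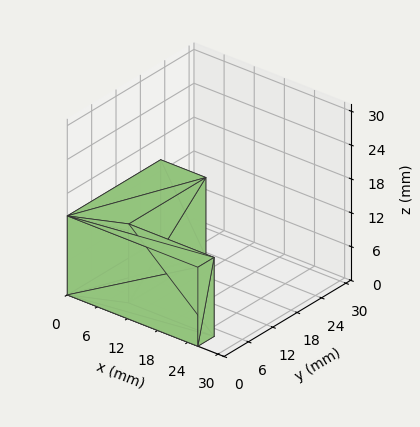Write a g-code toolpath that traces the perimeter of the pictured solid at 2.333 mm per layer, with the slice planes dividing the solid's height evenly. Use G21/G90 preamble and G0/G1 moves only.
Reading the render: the shape is an L-shaped prism: outer 26 × 23 mm, arm thicknesses ≈ 4 mm (horizontal) and 9 mm (vertical), extruded 14 mm in z (dimensions read to the nearest mm from the axis ticks). For the g-code, the solid's height is divided into equal slices at the stated Δz and each level perimeter traced with G1 moves after a G0 lift.

; perimeter-only toolpath
G21 ; units = mm
G90 ; absolute positioning
G28 ; home
; layer 1
G0 Z2.333
G0 X0.000 Y0.000
G1 X26.000 Y0.000
G1 X26.000 Y4.000
G1 X9.000 Y4.000
G1 X9.000 Y23.000
G1 X0.000 Y23.000
G1 X0.000 Y0.000
; layer 2
G0 Z4.667
G0 X0.000 Y0.000
G1 X26.000 Y0.000
G1 X26.000 Y4.000
G1 X9.000 Y4.000
G1 X9.000 Y23.000
G1 X0.000 Y23.000
G1 X0.000 Y0.000
; layer 3
G0 Z7.000
G0 X0.000 Y0.000
G1 X26.000 Y0.000
G1 X26.000 Y4.000
G1 X9.000 Y4.000
G1 X9.000 Y23.000
G1 X0.000 Y23.000
G1 X0.000 Y0.000
; layer 4
G0 Z9.333
G0 X0.000 Y0.000
G1 X26.000 Y0.000
G1 X26.000 Y4.000
G1 X9.000 Y4.000
G1 X9.000 Y23.000
G1 X0.000 Y23.000
G1 X0.000 Y0.000
; layer 5
G0 Z11.667
G0 X0.000 Y0.000
G1 X26.000 Y0.000
G1 X26.000 Y4.000
G1 X9.000 Y4.000
G1 X9.000 Y23.000
G1 X0.000 Y23.000
G1 X0.000 Y0.000
; layer 6
G0 Z14.000
G0 X0.000 Y0.000
G1 X26.000 Y0.000
G1 X26.000 Y4.000
G1 X9.000 Y4.000
G1 X9.000 Y23.000
G1 X0.000 Y23.000
G1 X0.000 Y0.000
M2 ; end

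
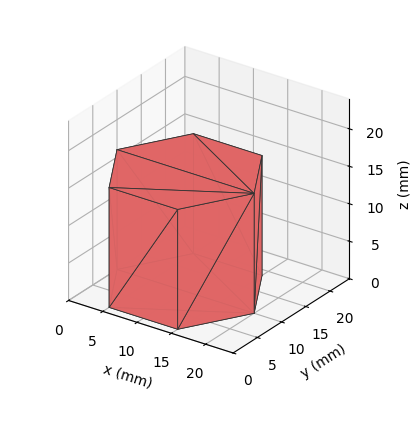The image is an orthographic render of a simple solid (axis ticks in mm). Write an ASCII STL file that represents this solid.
Reading the render: the shape is a regular 6-sided prism (a cylinder approximated with 6 flat sides), circumscribed radius ≈ 10 mm, height ≈ 16 mm (dimensions read to the nearest mm from the axis ticks). For the STL, each face is triangulated and given an outward normal.

solid part
  facet normal 0.0000 0.0000 -1.0000
    outer loop
      vertex 5.0 18.7 0.0
      vertex 15.0 18.7 0.0
      vertex 20.0 10.0 0.0
    endloop
  endfacet
  facet normal 0.0000 0.0000 -1.0000
    outer loop
      vertex 0.0 10.0 0.0
      vertex 5.0 18.7 0.0
      vertex 20.0 10.0 0.0
    endloop
  endfacet
  facet normal 0.0000 0.0000 -1.0000
    outer loop
      vertex 5.0 1.3 0.0
      vertex 0.0 10.0 0.0
      vertex 20.0 10.0 0.0
    endloop
  endfacet
  facet normal 0.0000 0.0000 -1.0000
    outer loop
      vertex 15.0 1.3 0.0
      vertex 5.0 1.3 0.0
      vertex 20.0 10.0 0.0
    endloop
  endfacet
  facet normal 0.0000 0.0000 1.0000
    outer loop
      vertex 20.0 10.0 16.0
      vertex 15.0 18.7 16.0
      vertex 5.0 18.7 16.0
    endloop
  endfacet
  facet normal 0.0000 0.0000 1.0000
    outer loop
      vertex 20.0 10.0 16.0
      vertex 5.0 18.7 16.0
      vertex 0.0 10.0 16.0
    endloop
  endfacet
  facet normal 0.0000 0.0000 1.0000
    outer loop
      vertex 20.0 10.0 16.0
      vertex 0.0 10.0 16.0
      vertex 5.0 1.3 16.0
    endloop
  endfacet
  facet normal 0.0000 0.0000 1.0000
    outer loop
      vertex 20.0 10.0 16.0
      vertex 5.0 1.3 16.0
      vertex 15.0 1.3 16.0
    endloop
  endfacet
  facet normal 0.8670 0.4983 0.0000
    outer loop
      vertex 20.0 10.0 0.0
      vertex 15.0 18.7 0.0
      vertex 15.0 18.7 16.0
    endloop
  endfacet
  facet normal 0.8670 0.4983 0.0000
    outer loop
      vertex 20.0 10.0 0.0
      vertex 15.0 18.7 16.0
      vertex 20.0 10.0 16.0
    endloop
  endfacet
  facet normal 0.0000 1.0000 0.0000
    outer loop
      vertex 15.0 18.7 0.0
      vertex 5.0 18.7 0.0
      vertex 5.0 18.7 16.0
    endloop
  endfacet
  facet normal 0.0000 1.0000 0.0000
    outer loop
      vertex 15.0 18.7 0.0
      vertex 5.0 18.7 16.0
      vertex 15.0 18.7 16.0
    endloop
  endfacet
  facet normal -0.8670 0.4983 0.0000
    outer loop
      vertex 5.0 18.7 0.0
      vertex 0.0 10.0 0.0
      vertex 0.0 10.0 16.0
    endloop
  endfacet
  facet normal -0.8670 0.4983 0.0000
    outer loop
      vertex 5.0 18.7 0.0
      vertex 0.0 10.0 16.0
      vertex 5.0 18.7 16.0
    endloop
  endfacet
  facet normal -0.8670 -0.4983 0.0000
    outer loop
      vertex 0.0 10.0 0.0
      vertex 5.0 1.3 0.0
      vertex 5.0 1.3 16.0
    endloop
  endfacet
  facet normal -0.8670 -0.4983 0.0000
    outer loop
      vertex 0.0 10.0 0.0
      vertex 5.0 1.3 16.0
      vertex 0.0 10.0 16.0
    endloop
  endfacet
  facet normal 0.0000 -1.0000 0.0000
    outer loop
      vertex 5.0 1.3 0.0
      vertex 15.0 1.3 0.0
      vertex 15.0 1.3 16.0
    endloop
  endfacet
  facet normal 0.0000 -1.0000 0.0000
    outer loop
      vertex 5.0 1.3 0.0
      vertex 15.0 1.3 16.0
      vertex 5.0 1.3 16.0
    endloop
  endfacet
  facet normal 0.8670 -0.4983 0.0000
    outer loop
      vertex 15.0 1.3 0.0
      vertex 20.0 10.0 0.0
      vertex 20.0 10.0 16.0
    endloop
  endfacet
  facet normal 0.8670 -0.4983 0.0000
    outer loop
      vertex 15.0 1.3 0.0
      vertex 20.0 10.0 16.0
      vertex 15.0 1.3 16.0
    endloop
  endfacet
endsolid part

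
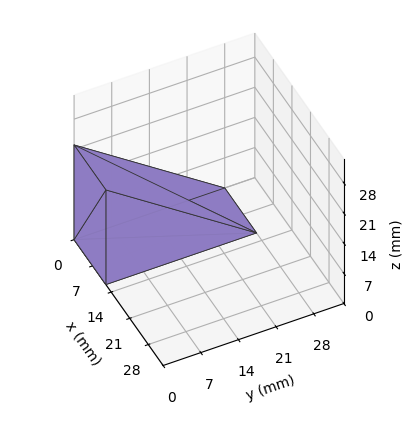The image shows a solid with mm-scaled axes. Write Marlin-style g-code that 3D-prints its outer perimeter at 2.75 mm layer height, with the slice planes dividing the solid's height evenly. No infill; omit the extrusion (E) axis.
Reading the render: the shape is a wedge (ramp): 12 × 28 mm base, rising to 22 mm along the y=0 edge and sloping linearly to z=0 at y=28 (dimensions read to the nearest mm from the axis ticks). For the g-code, the solid's height is divided into equal slices at the stated Δz and each level perimeter traced with G1 moves after a G0 lift.

; perimeter-only toolpath
G21 ; units = mm
G90 ; absolute positioning
G28 ; home
; layer 1
G0 Z2.75
G0 X0.00 Y0.00
G1 X12.00 Y0.00
G1 X12.00 Y24.50
G1 X0.00 Y24.50
G1 X0.00 Y0.00
; layer 2
G0 Z5.50
G0 X0.00 Y0.00
G1 X12.00 Y0.00
G1 X12.00 Y21.00
G1 X0.00 Y21.00
G1 X0.00 Y0.00
; layer 3
G0 Z8.25
G0 X0.00 Y0.00
G1 X12.00 Y0.00
G1 X12.00 Y17.50
G1 X0.00 Y17.50
G1 X0.00 Y0.00
; layer 4
G0 Z11.00
G0 X0.00 Y0.00
G1 X12.00 Y0.00
G1 X12.00 Y14.00
G1 X0.00 Y14.00
G1 X0.00 Y0.00
; layer 5
G0 Z13.75
G0 X0.00 Y0.00
G1 X12.00 Y0.00
G1 X12.00 Y10.50
G1 X0.00 Y10.50
G1 X0.00 Y0.00
; layer 6
G0 Z16.50
G0 X0.00 Y0.00
G1 X12.00 Y0.00
G1 X12.00 Y7.00
G1 X0.00 Y7.00
G1 X0.00 Y0.00
; layer 7
G0 Z19.25
G0 X0.00 Y0.00
G1 X12.00 Y0.00
G1 X12.00 Y3.50
G1 X0.00 Y3.50
G1 X0.00 Y0.00
M2 ; end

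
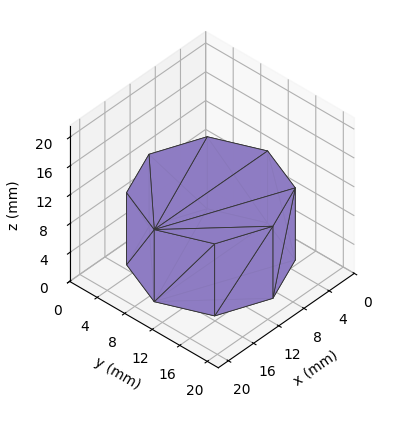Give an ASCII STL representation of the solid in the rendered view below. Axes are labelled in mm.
Reading the render: the shape is a regular 8-sided prism (a cylinder approximated with 8 flat sides), circumscribed radius ≈ 9 mm, height ≈ 10 mm (dimensions read to the nearest mm from the axis ticks). For the STL, each face is triangulated and given an outward normal.

solid part
  facet normal 0.0000 0.0000 -1.0000
    outer loop
      vertex 9.0 18.0 0.0
      vertex 15.4 15.4 0.0
      vertex 18.0 9.0 0.0
    endloop
  endfacet
  facet normal 0.0000 0.0000 -1.0000
    outer loop
      vertex 2.6 15.4 0.0
      vertex 9.0 18.0 0.0
      vertex 18.0 9.0 0.0
    endloop
  endfacet
  facet normal 0.0000 0.0000 -1.0000
    outer loop
      vertex 0.0 9.0 0.0
      vertex 2.6 15.4 0.0
      vertex 18.0 9.0 0.0
    endloop
  endfacet
  facet normal 0.0000 0.0000 -1.0000
    outer loop
      vertex 2.6 2.6 0.0
      vertex 0.0 9.0 0.0
      vertex 18.0 9.0 0.0
    endloop
  endfacet
  facet normal 0.0000 0.0000 -1.0000
    outer loop
      vertex 9.0 0.0 0.0
      vertex 2.6 2.6 0.0
      vertex 18.0 9.0 0.0
    endloop
  endfacet
  facet normal 0.0000 0.0000 -1.0000
    outer loop
      vertex 15.4 2.6 0.0
      vertex 9.0 0.0 0.0
      vertex 18.0 9.0 0.0
    endloop
  endfacet
  facet normal 0.0000 0.0000 1.0000
    outer loop
      vertex 18.0 9.0 10.0
      vertex 15.4 15.4 10.0
      vertex 9.0 18.0 10.0
    endloop
  endfacet
  facet normal 0.0000 0.0000 1.0000
    outer loop
      vertex 18.0 9.0 10.0
      vertex 9.0 18.0 10.0
      vertex 2.6 15.4 10.0
    endloop
  endfacet
  facet normal 0.0000 0.0000 1.0000
    outer loop
      vertex 18.0 9.0 10.0
      vertex 2.6 15.4 10.0
      vertex 0.0 9.0 10.0
    endloop
  endfacet
  facet normal 0.0000 0.0000 1.0000
    outer loop
      vertex 18.0 9.0 10.0
      vertex 0.0 9.0 10.0
      vertex 2.6 2.6 10.0
    endloop
  endfacet
  facet normal 0.0000 0.0000 1.0000
    outer loop
      vertex 18.0 9.0 10.0
      vertex 2.6 2.6 10.0
      vertex 9.0 0.0 10.0
    endloop
  endfacet
  facet normal 0.0000 0.0000 1.0000
    outer loop
      vertex 18.0 9.0 10.0
      vertex 9.0 0.0 10.0
      vertex 15.4 2.6 10.0
    endloop
  endfacet
  facet normal 0.9265 0.3764 0.0000
    outer loop
      vertex 18.0 9.0 0.0
      vertex 15.4 15.4 0.0
      vertex 15.4 15.4 10.0
    endloop
  endfacet
  facet normal 0.9265 0.3764 0.0000
    outer loop
      vertex 18.0 9.0 0.0
      vertex 15.4 15.4 10.0
      vertex 18.0 9.0 10.0
    endloop
  endfacet
  facet normal 0.3764 0.9265 0.0000
    outer loop
      vertex 15.4 15.4 0.0
      vertex 9.0 18.0 0.0
      vertex 9.0 18.0 10.0
    endloop
  endfacet
  facet normal 0.3764 0.9265 0.0000
    outer loop
      vertex 15.4 15.4 0.0
      vertex 9.0 18.0 10.0
      vertex 15.4 15.4 10.0
    endloop
  endfacet
  facet normal -0.3764 0.9265 0.0000
    outer loop
      vertex 9.0 18.0 0.0
      vertex 2.6 15.4 0.0
      vertex 2.6 15.4 10.0
    endloop
  endfacet
  facet normal -0.3764 0.9265 0.0000
    outer loop
      vertex 9.0 18.0 0.0
      vertex 2.6 15.4 10.0
      vertex 9.0 18.0 10.0
    endloop
  endfacet
  facet normal -0.9265 0.3764 0.0000
    outer loop
      vertex 2.6 15.4 0.0
      vertex 0.0 9.0 0.0
      vertex 0.0 9.0 10.0
    endloop
  endfacet
  facet normal -0.9265 0.3764 0.0000
    outer loop
      vertex 2.6 15.4 0.0
      vertex 0.0 9.0 10.0
      vertex 2.6 15.4 10.0
    endloop
  endfacet
  facet normal -0.9265 -0.3764 0.0000
    outer loop
      vertex 0.0 9.0 0.0
      vertex 2.6 2.6 0.0
      vertex 2.6 2.6 10.0
    endloop
  endfacet
  facet normal -0.9265 -0.3764 0.0000
    outer loop
      vertex 0.0 9.0 0.0
      vertex 2.6 2.6 10.0
      vertex 0.0 9.0 10.0
    endloop
  endfacet
  facet normal -0.3764 -0.9265 0.0000
    outer loop
      vertex 2.6 2.6 0.0
      vertex 9.0 0.0 0.0
      vertex 9.0 0.0 10.0
    endloop
  endfacet
  facet normal -0.3764 -0.9265 0.0000
    outer loop
      vertex 2.6 2.6 0.0
      vertex 9.0 0.0 10.0
      vertex 2.6 2.6 10.0
    endloop
  endfacet
  facet normal 0.3764 -0.9265 0.0000
    outer loop
      vertex 9.0 0.0 0.0
      vertex 15.4 2.6 0.0
      vertex 15.4 2.6 10.0
    endloop
  endfacet
  facet normal 0.3764 -0.9265 0.0000
    outer loop
      vertex 9.0 0.0 0.0
      vertex 15.4 2.6 10.0
      vertex 9.0 0.0 10.0
    endloop
  endfacet
  facet normal 0.9265 -0.3764 0.0000
    outer loop
      vertex 15.4 2.6 0.0
      vertex 18.0 9.0 0.0
      vertex 18.0 9.0 10.0
    endloop
  endfacet
  facet normal 0.9265 -0.3764 0.0000
    outer loop
      vertex 15.4 2.6 0.0
      vertex 18.0 9.0 10.0
      vertex 15.4 2.6 10.0
    endloop
  endfacet
endsolid part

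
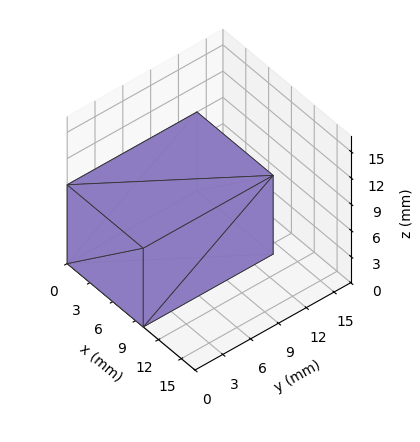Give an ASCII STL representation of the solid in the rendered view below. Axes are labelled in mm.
Reading the render: the shape is a rectangular box, roughly 10 × 14 mm footprint and 9 mm tall (dimensions read to the nearest mm from the axis ticks). For the STL, each face is triangulated and given an outward normal.

solid part
  facet normal 0.0000 0.0000 -1.0000
    outer loop
      vertex 10.0 14.0 0.0
      vertex 10.0 0.0 0.0
      vertex 0.0 0.0 0.0
    endloop
  endfacet
  facet normal 0.0000 0.0000 -1.0000
    outer loop
      vertex 0.0 14.0 0.0
      vertex 10.0 14.0 0.0
      vertex 0.0 0.0 0.0
    endloop
  endfacet
  facet normal 0.0000 0.0000 1.0000
    outer loop
      vertex 0.0 0.0 9.0
      vertex 10.0 0.0 9.0
      vertex 10.0 14.0 9.0
    endloop
  endfacet
  facet normal 0.0000 0.0000 1.0000
    outer loop
      vertex 0.0 0.0 9.0
      vertex 10.0 14.0 9.0
      vertex 0.0 14.0 9.0
    endloop
  endfacet
  facet normal 0.0000 -1.0000 0.0000
    outer loop
      vertex 0.0 0.0 0.0
      vertex 10.0 0.0 0.0
      vertex 10.0 0.0 9.0
    endloop
  endfacet
  facet normal 0.0000 -1.0000 0.0000
    outer loop
      vertex 0.0 0.0 0.0
      vertex 10.0 0.0 9.0
      vertex 0.0 0.0 9.0
    endloop
  endfacet
  facet normal 0.0000 1.0000 0.0000
    outer loop
      vertex 10.0 14.0 9.0
      vertex 10.0 14.0 0.0
      vertex 0.0 14.0 0.0
    endloop
  endfacet
  facet normal 0.0000 1.0000 0.0000
    outer loop
      vertex 0.0 14.0 9.0
      vertex 10.0 14.0 9.0
      vertex 0.0 14.0 0.0
    endloop
  endfacet
  facet normal -1.0000 0.0000 0.0000
    outer loop
      vertex 0.0 14.0 9.0
      vertex 0.0 14.0 0.0
      vertex 0.0 0.0 0.0
    endloop
  endfacet
  facet normal -1.0000 0.0000 0.0000
    outer loop
      vertex 0.0 0.0 9.0
      vertex 0.0 14.0 9.0
      vertex 0.0 0.0 0.0
    endloop
  endfacet
  facet normal 1.0000 0.0000 0.0000
    outer loop
      vertex 10.0 0.0 0.0
      vertex 10.0 14.0 0.0
      vertex 10.0 14.0 9.0
    endloop
  endfacet
  facet normal 1.0000 0.0000 0.0000
    outer loop
      vertex 10.0 0.0 0.0
      vertex 10.0 14.0 9.0
      vertex 10.0 0.0 9.0
    endloop
  endfacet
endsolid part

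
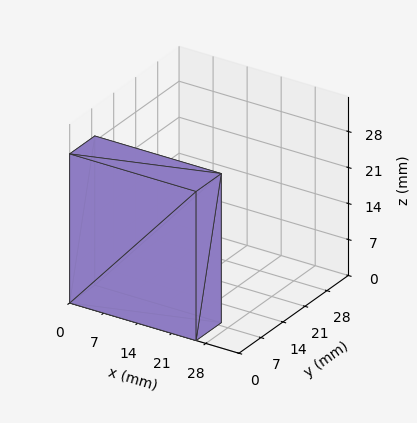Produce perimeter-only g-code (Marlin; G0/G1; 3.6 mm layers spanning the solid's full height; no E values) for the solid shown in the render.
Reading the render: the shape is a rectangular box, roughly 26 × 8 mm footprint and 29 mm tall (dimensions read to the nearest mm from the axis ticks). For the g-code, the solid's height is divided into equal slices at the stated Δz and each level perimeter traced with G1 moves after a G0 lift.

; perimeter-only toolpath
G21 ; units = mm
G90 ; absolute positioning
G28 ; home
; layer 1
G0 Z3.6
G0 X0.0 Y0.0
G1 X26.0 Y0.0
G1 X26.0 Y8.0
G1 X0.0 Y8.0
G1 X0.0 Y0.0
; layer 2
G0 Z7.2
G0 X0.0 Y0.0
G1 X26.0 Y0.0
G1 X26.0 Y8.0
G1 X0.0 Y8.0
G1 X0.0 Y0.0
; layer 3
G0 Z10.9
G0 X0.0 Y0.0
G1 X26.0 Y0.0
G1 X26.0 Y8.0
G1 X0.0 Y8.0
G1 X0.0 Y0.0
; layer 4
G0 Z14.5
G0 X0.0 Y0.0
G1 X26.0 Y0.0
G1 X26.0 Y8.0
G1 X0.0 Y8.0
G1 X0.0 Y0.0
; layer 5
G0 Z18.1
G0 X0.0 Y0.0
G1 X26.0 Y0.0
G1 X26.0 Y8.0
G1 X0.0 Y8.0
G1 X0.0 Y0.0
; layer 6
G0 Z21.8
G0 X0.0 Y0.0
G1 X26.0 Y0.0
G1 X26.0 Y8.0
G1 X0.0 Y8.0
G1 X0.0 Y0.0
; layer 7
G0 Z25.4
G0 X0.0 Y0.0
G1 X26.0 Y0.0
G1 X26.0 Y8.0
G1 X0.0 Y8.0
G1 X0.0 Y0.0
; layer 8
G0 Z29.0
G0 X0.0 Y0.0
G1 X26.0 Y0.0
G1 X26.0 Y8.0
G1 X0.0 Y8.0
G1 X0.0 Y0.0
M2 ; end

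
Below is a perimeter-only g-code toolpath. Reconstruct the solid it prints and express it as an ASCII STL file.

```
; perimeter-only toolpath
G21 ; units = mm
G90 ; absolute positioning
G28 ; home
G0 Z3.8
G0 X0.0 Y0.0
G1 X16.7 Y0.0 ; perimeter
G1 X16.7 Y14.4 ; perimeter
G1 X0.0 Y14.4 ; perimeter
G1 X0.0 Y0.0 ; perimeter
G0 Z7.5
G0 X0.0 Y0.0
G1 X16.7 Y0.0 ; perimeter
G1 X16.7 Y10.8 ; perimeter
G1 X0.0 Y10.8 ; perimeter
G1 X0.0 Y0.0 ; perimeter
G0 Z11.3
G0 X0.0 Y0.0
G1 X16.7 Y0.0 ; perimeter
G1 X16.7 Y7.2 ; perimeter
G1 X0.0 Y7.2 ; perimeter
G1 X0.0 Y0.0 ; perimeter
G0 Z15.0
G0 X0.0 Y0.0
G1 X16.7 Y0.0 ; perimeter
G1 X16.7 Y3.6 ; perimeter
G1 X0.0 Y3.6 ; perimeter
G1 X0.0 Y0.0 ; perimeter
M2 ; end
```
solid part
  facet normal 0.0000 0.0000 -1.0000
    outer loop
      vertex 16.7 18.0 0.0
      vertex 16.7 0.0 0.0
      vertex 0.0 0.0 0.0
    endloop
  endfacet
  facet normal 0.0000 0.0000 -1.0000
    outer loop
      vertex 0.0 18.0 0.0
      vertex 16.7 18.0 0.0
      vertex 0.0 0.0 0.0
    endloop
  endfacet
  facet normal 0.0000 -1.0000 0.0000
    outer loop
      vertex 0.0 0.0 0.0
      vertex 16.7 0.0 0.0
      vertex 16.7 0.0 18.8
    endloop
  endfacet
  facet normal 0.0000 -1.0000 0.0000
    outer loop
      vertex 0.0 0.0 0.0
      vertex 16.7 0.0 18.8
      vertex 0.0 0.0 18.8
    endloop
  endfacet
  facet normal 0.0000 0.7223 0.6916
    outer loop
      vertex 0.0 0.0 18.8
      vertex 16.7 0.0 18.8
      vertex 16.7 18.0 0.0
    endloop
  endfacet
  facet normal 0.0000 0.7223 0.6916
    outer loop
      vertex 0.0 0.0 18.8
      vertex 16.7 18.0 0.0
      vertex 0.0 18.0 0.0
    endloop
  endfacet
  facet normal -1.0000 0.0000 0.0000
    outer loop
      vertex 0.0 0.0 18.8
      vertex 0.0 18.0 0.0
      vertex 0.0 0.0 0.0
    endloop
  endfacet
  facet normal 1.0000 0.0000 0.0000
    outer loop
      vertex 16.7 0.0 0.0
      vertex 16.7 18.0 0.0
      vertex 16.7 0.0 18.8
    endloop
  endfacet
endsolid part

The G0 Z moves step by Δz≈3.8 mm. The G1 loops shrink linearly with z, so the solid tapers from its base footprint up to z≈18.8. Closing with a flat bottom cap and the tapered top and triangulating gives 8 facets — a wedge (ramp): 16.7 × 18 mm base, rising to 18.8 mm along the y=0 edge and sloping linearly to z=0 at y=18.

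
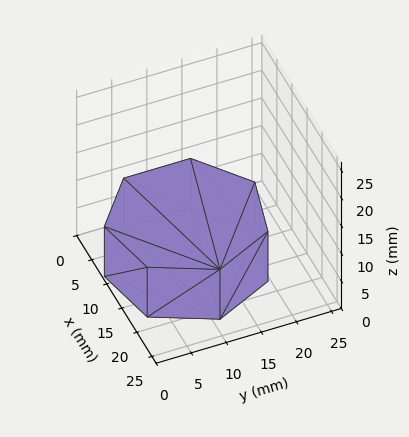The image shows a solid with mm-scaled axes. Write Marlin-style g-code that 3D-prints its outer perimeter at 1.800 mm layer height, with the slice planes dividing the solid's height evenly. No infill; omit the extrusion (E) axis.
Reading the render: the shape is a regular 7-sided prism (a cylinder approximated with 7 flat sides), circumscribed radius ≈ 11 mm, height ≈ 9 mm (dimensions read to the nearest mm from the axis ticks). For the g-code, the solid's height is divided into equal slices at the stated Δz and each level perimeter traced with G1 moves after a G0 lift.

; perimeter-only toolpath
G21 ; units = mm
G90 ; absolute positioning
G28 ; home
; layer 1
G0 Z1.800
G0 X22.000 Y11.000
G1 X17.858 Y19.600
G1 X8.552 Y21.724
G1 X1.089 Y15.773
G1 X1.089 Y6.227
G1 X8.552 Y0.276
G1 X17.858 Y2.400
G1 X22.000 Y11.000
; layer 2
G0 Z3.600
G0 X22.000 Y11.000
G1 X17.858 Y19.600
G1 X8.552 Y21.724
G1 X1.089 Y15.773
G1 X1.089 Y6.227
G1 X8.552 Y0.276
G1 X17.858 Y2.400
G1 X22.000 Y11.000
; layer 3
G0 Z5.400
G0 X22.000 Y11.000
G1 X17.858 Y19.600
G1 X8.552 Y21.724
G1 X1.089 Y15.773
G1 X1.089 Y6.227
G1 X8.552 Y0.276
G1 X17.858 Y2.400
G1 X22.000 Y11.000
; layer 4
G0 Z7.200
G0 X22.000 Y11.000
G1 X17.858 Y19.600
G1 X8.552 Y21.724
G1 X1.089 Y15.773
G1 X1.089 Y6.227
G1 X8.552 Y0.276
G1 X17.858 Y2.400
G1 X22.000 Y11.000
; layer 5
G0 Z9.000
G0 X22.000 Y11.000
G1 X17.858 Y19.600
G1 X8.552 Y21.724
G1 X1.089 Y15.773
G1 X1.089 Y6.227
G1 X8.552 Y0.276
G1 X17.858 Y2.400
G1 X22.000 Y11.000
M2 ; end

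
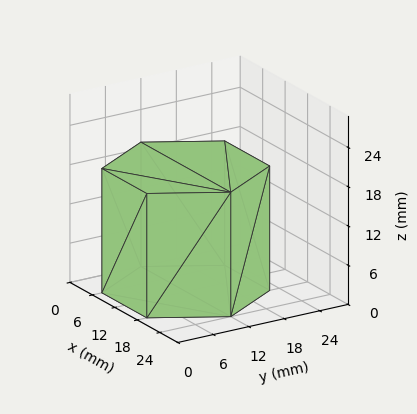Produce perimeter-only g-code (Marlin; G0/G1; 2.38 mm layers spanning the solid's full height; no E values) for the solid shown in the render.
Reading the render: the shape is a regular 6-sided prism (a cylinder approximated with 6 flat sides), circumscribed radius ≈ 12 mm, height ≈ 19 mm (dimensions read to the nearest mm from the axis ticks). For the g-code, the solid's height is divided into equal slices at the stated Δz and each level perimeter traced with G1 moves after a G0 lift.

; perimeter-only toolpath
G21 ; units = mm
G90 ; absolute positioning
G28 ; home
; layer 1
G0 Z2.38
G0 X24.00 Y12.00
G1 X18.00 Y22.39
G1 X6.00 Y22.39
G1 X0.00 Y12.00
G1 X6.00 Y1.61
G1 X18.00 Y1.61
G1 X24.00 Y12.00
; layer 2
G0 Z4.75
G0 X24.00 Y12.00
G1 X18.00 Y22.39
G1 X6.00 Y22.39
G1 X0.00 Y12.00
G1 X6.00 Y1.61
G1 X18.00 Y1.61
G1 X24.00 Y12.00
; layer 3
G0 Z7.12
G0 X24.00 Y12.00
G1 X18.00 Y22.39
G1 X6.00 Y22.39
G1 X0.00 Y12.00
G1 X6.00 Y1.61
G1 X18.00 Y1.61
G1 X24.00 Y12.00
; layer 4
G0 Z9.50
G0 X24.00 Y12.00
G1 X18.00 Y22.39
G1 X6.00 Y22.39
G1 X0.00 Y12.00
G1 X6.00 Y1.61
G1 X18.00 Y1.61
G1 X24.00 Y12.00
; layer 5
G0 Z11.88
G0 X24.00 Y12.00
G1 X18.00 Y22.39
G1 X6.00 Y22.39
G1 X0.00 Y12.00
G1 X6.00 Y1.61
G1 X18.00 Y1.61
G1 X24.00 Y12.00
; layer 6
G0 Z14.25
G0 X24.00 Y12.00
G1 X18.00 Y22.39
G1 X6.00 Y22.39
G1 X0.00 Y12.00
G1 X6.00 Y1.61
G1 X18.00 Y1.61
G1 X24.00 Y12.00
; layer 7
G0 Z16.62
G0 X24.00 Y12.00
G1 X18.00 Y22.39
G1 X6.00 Y22.39
G1 X0.00 Y12.00
G1 X6.00 Y1.61
G1 X18.00 Y1.61
G1 X24.00 Y12.00
; layer 8
G0 Z19.00
G0 X24.00 Y12.00
G1 X18.00 Y22.39
G1 X6.00 Y22.39
G1 X0.00 Y12.00
G1 X6.00 Y1.61
G1 X18.00 Y1.61
G1 X24.00 Y12.00
M2 ; end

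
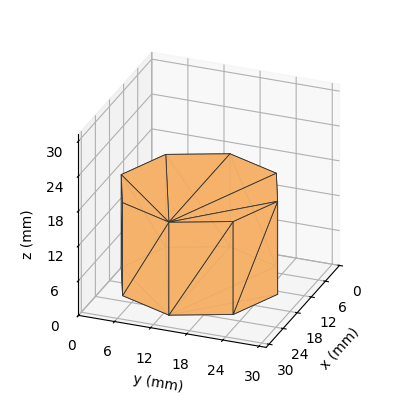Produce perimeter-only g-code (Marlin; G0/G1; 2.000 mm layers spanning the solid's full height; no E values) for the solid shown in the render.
Reading the render: the shape is a regular 8-sided prism (a cylinder approximated with 8 flat sides), circumscribed radius ≈ 13 mm, height ≈ 16 mm (dimensions read to the nearest mm from the axis ticks). For the g-code, the solid's height is divided into equal slices at the stated Δz and each level perimeter traced with G1 moves after a G0 lift.

; perimeter-only toolpath
G21 ; units = mm
G90 ; absolute positioning
G28 ; home
; layer 1
G0 Z2.000
G0 X26.000 Y13.000
G1 X22.192 Y22.192
G1 X13.000 Y26.000
G1 X3.808 Y22.192
G1 X0.000 Y13.000
G1 X3.808 Y3.808
G1 X13.000 Y0.000
G1 X22.192 Y3.808
G1 X26.000 Y13.000
; layer 2
G0 Z4.000
G0 X26.000 Y13.000
G1 X22.192 Y22.192
G1 X13.000 Y26.000
G1 X3.808 Y22.192
G1 X0.000 Y13.000
G1 X3.808 Y3.808
G1 X13.000 Y0.000
G1 X22.192 Y3.808
G1 X26.000 Y13.000
; layer 3
G0 Z6.000
G0 X26.000 Y13.000
G1 X22.192 Y22.192
G1 X13.000 Y26.000
G1 X3.808 Y22.192
G1 X0.000 Y13.000
G1 X3.808 Y3.808
G1 X13.000 Y0.000
G1 X22.192 Y3.808
G1 X26.000 Y13.000
; layer 4
G0 Z8.000
G0 X26.000 Y13.000
G1 X22.192 Y22.192
G1 X13.000 Y26.000
G1 X3.808 Y22.192
G1 X0.000 Y13.000
G1 X3.808 Y3.808
G1 X13.000 Y0.000
G1 X22.192 Y3.808
G1 X26.000 Y13.000
; layer 5
G0 Z10.000
G0 X26.000 Y13.000
G1 X22.192 Y22.192
G1 X13.000 Y26.000
G1 X3.808 Y22.192
G1 X0.000 Y13.000
G1 X3.808 Y3.808
G1 X13.000 Y0.000
G1 X22.192 Y3.808
G1 X26.000 Y13.000
; layer 6
G0 Z12.000
G0 X26.000 Y13.000
G1 X22.192 Y22.192
G1 X13.000 Y26.000
G1 X3.808 Y22.192
G1 X0.000 Y13.000
G1 X3.808 Y3.808
G1 X13.000 Y0.000
G1 X22.192 Y3.808
G1 X26.000 Y13.000
; layer 7
G0 Z14.000
G0 X26.000 Y13.000
G1 X22.192 Y22.192
G1 X13.000 Y26.000
G1 X3.808 Y22.192
G1 X0.000 Y13.000
G1 X3.808 Y3.808
G1 X13.000 Y0.000
G1 X22.192 Y3.808
G1 X26.000 Y13.000
; layer 8
G0 Z16.000
G0 X26.000 Y13.000
G1 X22.192 Y22.192
G1 X13.000 Y26.000
G1 X3.808 Y22.192
G1 X0.000 Y13.000
G1 X3.808 Y3.808
G1 X13.000 Y0.000
G1 X22.192 Y3.808
G1 X26.000 Y13.000
M2 ; end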